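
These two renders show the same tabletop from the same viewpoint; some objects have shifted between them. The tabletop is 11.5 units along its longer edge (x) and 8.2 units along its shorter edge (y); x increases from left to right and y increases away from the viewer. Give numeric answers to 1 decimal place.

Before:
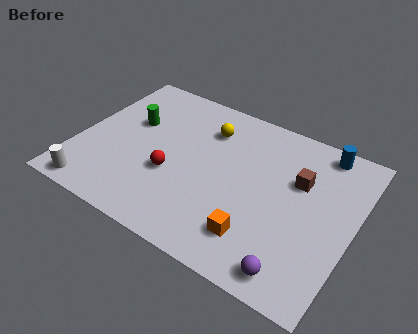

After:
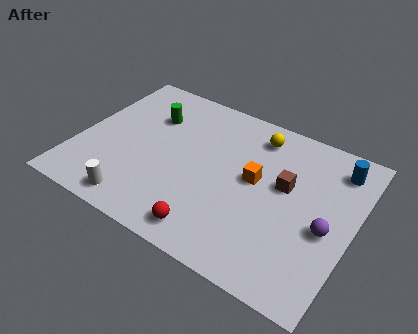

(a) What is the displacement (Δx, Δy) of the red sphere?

(2.0, -2.0)

The red sphere was at about (4.1, 3.1) and moved to about (6.1, 1.1).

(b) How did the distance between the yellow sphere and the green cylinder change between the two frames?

+1.2

The distance was about 3.3 in the first image and 4.5 in the second, so they moved 1.2 units further apart.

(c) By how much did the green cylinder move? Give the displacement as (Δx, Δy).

(0.7, 0.7)

The green cylinder was at about (2.0, 5.1) and moved to about (2.7, 5.8).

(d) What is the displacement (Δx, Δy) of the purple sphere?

(0.9, 2.5)

The purple sphere was at about (9.6, 1.0) and moved to about (10.5, 3.5).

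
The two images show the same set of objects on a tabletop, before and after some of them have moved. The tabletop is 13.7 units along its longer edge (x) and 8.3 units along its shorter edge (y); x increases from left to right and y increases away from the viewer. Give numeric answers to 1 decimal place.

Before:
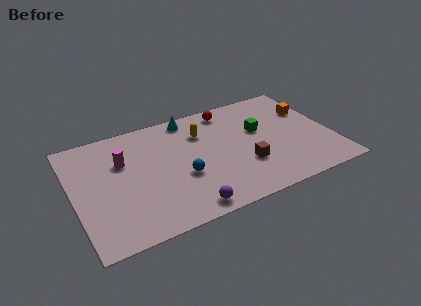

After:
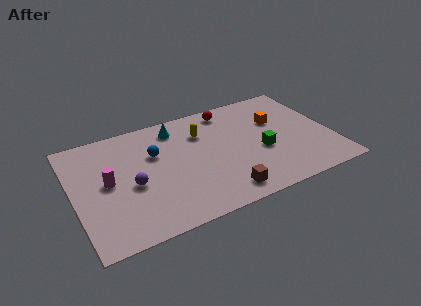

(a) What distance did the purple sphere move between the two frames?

3.7

The purple sphere moved from about (5.5, 0.9) to (3.0, 3.6), a distance of √(2.5² + 2.7²) ≈ 3.7.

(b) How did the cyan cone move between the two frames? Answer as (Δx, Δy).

(-0.8, -0.5)

The cyan cone started near (6.5, 7.4) and ended near (5.7, 6.9).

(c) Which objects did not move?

the red sphere and the yellow capsule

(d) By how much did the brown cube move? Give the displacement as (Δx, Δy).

(-1.4, -1.5)

From the two frames, the brown cube sits at roughly (8.9, 2.7) before and (7.5, 1.2) after.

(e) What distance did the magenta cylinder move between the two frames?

1.5

The magenta cylinder moved from about (2.7, 5.5) to (1.8, 4.3), a distance of √(0.9² + 1.2²) ≈ 1.5.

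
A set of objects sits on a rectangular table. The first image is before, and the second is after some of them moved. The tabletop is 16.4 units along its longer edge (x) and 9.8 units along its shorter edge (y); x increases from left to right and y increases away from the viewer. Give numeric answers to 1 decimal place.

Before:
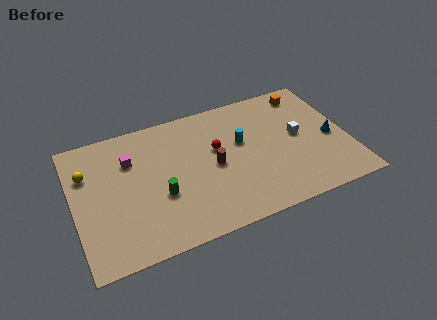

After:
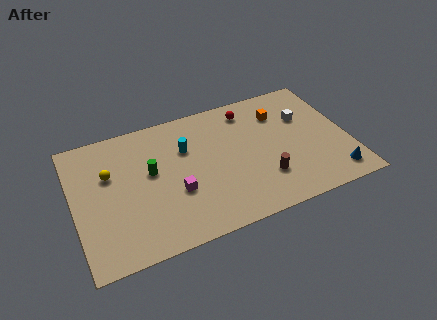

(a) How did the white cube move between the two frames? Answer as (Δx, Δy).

(0.5, 1.3)

The white cube started near (13.5, 5.2) and ended near (14.0, 6.5).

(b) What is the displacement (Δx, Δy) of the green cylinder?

(-0.4, 1.9)

From the two frames, the green cylinder sits at roughly (5.0, 3.7) before and (4.6, 5.6) after.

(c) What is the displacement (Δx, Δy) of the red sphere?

(2.2, 2.3)

The red sphere was at about (8.6, 5.9) and moved to about (10.8, 8.2).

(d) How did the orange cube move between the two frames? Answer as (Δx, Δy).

(-1.8, -1.1)

The orange cube was at about (14.4, 8.4) and moved to about (12.6, 7.3).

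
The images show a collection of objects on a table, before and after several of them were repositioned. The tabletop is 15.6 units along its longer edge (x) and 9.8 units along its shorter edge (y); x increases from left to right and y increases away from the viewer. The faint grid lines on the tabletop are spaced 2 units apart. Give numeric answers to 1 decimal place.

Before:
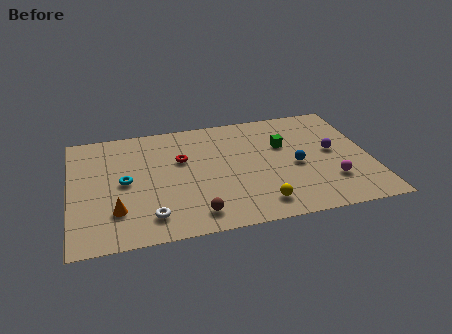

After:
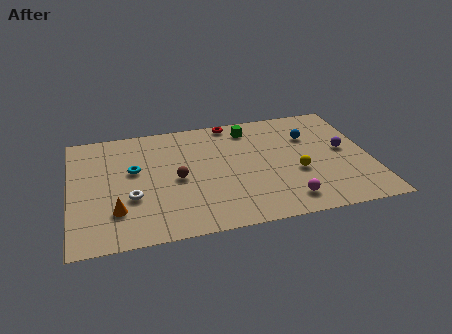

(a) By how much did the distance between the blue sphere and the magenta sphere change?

+3.0

The distance was about 2.4 in the first image and 5.4 in the second, so they moved 3.0 units further apart.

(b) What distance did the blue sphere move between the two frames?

2.6

The blue sphere moved from about (11.7, 4.4) to (12.6, 6.8), a distance of √(0.9² + 2.4²) ≈ 2.6.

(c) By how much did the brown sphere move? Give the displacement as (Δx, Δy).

(-0.8, 3.1)

From the two frames, the brown sphere sits at roughly (6.3, 1.5) before and (5.5, 4.6) after.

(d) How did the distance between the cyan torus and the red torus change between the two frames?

+2.9

The distance was about 3.3 in the first image and 6.2 in the second, so they moved 2.9 units further apart.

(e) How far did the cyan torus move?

1.0

The cyan torus was near (2.8, 4.9) before and (3.3, 5.8) after, so it travelled √(0.5² + 0.9²) ≈ 1.0 units.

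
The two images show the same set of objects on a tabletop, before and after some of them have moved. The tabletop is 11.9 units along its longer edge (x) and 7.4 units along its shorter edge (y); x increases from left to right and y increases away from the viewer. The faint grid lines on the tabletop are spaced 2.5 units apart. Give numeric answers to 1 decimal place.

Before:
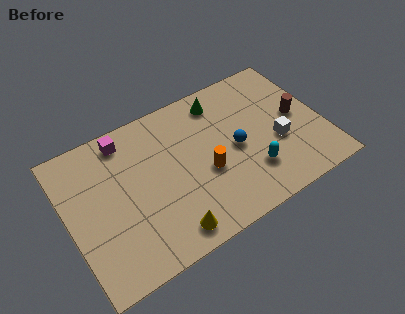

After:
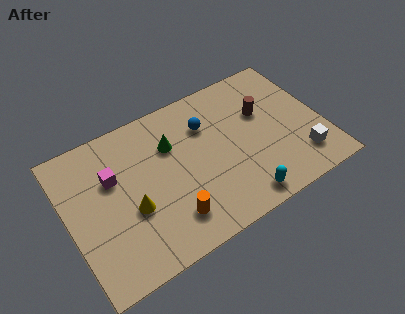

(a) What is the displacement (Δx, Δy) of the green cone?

(-2.5, -1.1)

From the two frames, the green cone sits at roughly (7.5, 6.2) before and (5.0, 5.1) after.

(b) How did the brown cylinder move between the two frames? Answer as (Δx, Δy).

(-1.5, 0.9)

The brown cylinder was at about (10.8, 3.8) and moved to about (9.3, 4.7).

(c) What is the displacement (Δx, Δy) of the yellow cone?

(-1.4, 1.9)

The yellow cone started near (4.2, 1.0) and ended near (2.8, 2.9).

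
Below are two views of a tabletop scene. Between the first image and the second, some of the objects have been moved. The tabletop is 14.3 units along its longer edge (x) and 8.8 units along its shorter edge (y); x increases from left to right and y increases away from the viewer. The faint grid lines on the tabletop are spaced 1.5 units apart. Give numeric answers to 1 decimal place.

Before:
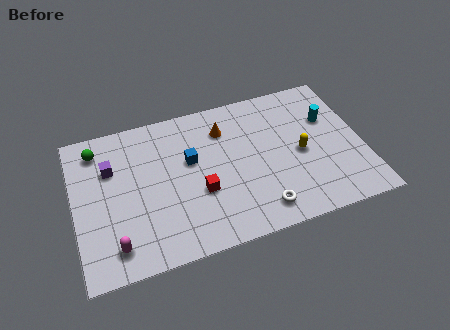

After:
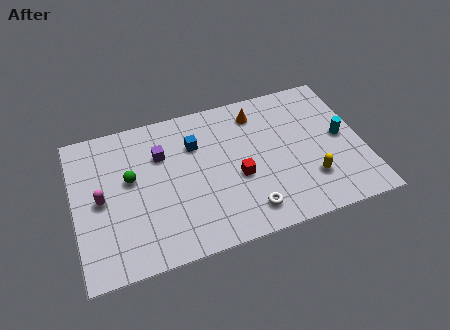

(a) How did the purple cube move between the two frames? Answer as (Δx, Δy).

(2.5, 0.1)

From the two frames, the purple cube sits at roughly (1.9, 6.0) before and (4.4, 6.1) after.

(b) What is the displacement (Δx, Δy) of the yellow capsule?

(0.3, -1.7)

The yellow capsule was at about (11.2, 4.1) and moved to about (11.5, 2.4).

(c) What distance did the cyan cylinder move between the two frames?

1.4

The cyan cylinder was near (12.8, 5.8) before and (13.3, 4.5) after, so it travelled √(0.5² + 1.3²) ≈ 1.4 units.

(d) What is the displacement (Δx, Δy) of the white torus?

(-0.6, 0.1)

From the two frames, the white torus sits at roughly (8.9, 1.4) before and (8.3, 1.5) after.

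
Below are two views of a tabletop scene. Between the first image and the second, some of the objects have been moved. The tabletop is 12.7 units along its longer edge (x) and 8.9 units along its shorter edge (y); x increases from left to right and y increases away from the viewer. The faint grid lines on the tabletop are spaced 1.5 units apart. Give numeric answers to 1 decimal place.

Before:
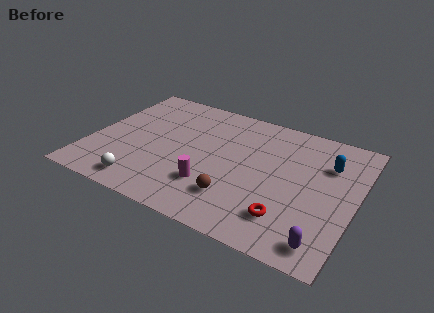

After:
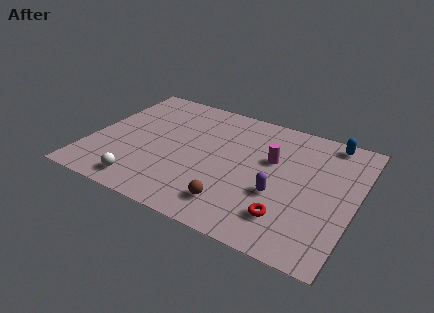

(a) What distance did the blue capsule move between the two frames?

1.7

The blue capsule moved from about (11.2, 6.3) to (11.1, 8.0), a distance of √(0.1² + 1.7²) ≈ 1.7.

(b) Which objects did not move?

the white sphere and the red torus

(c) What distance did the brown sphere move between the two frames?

0.5

The brown sphere moved from about (7.3, 2.2) to (7.3, 1.7), a distance of √(0.0² + 0.5²) ≈ 0.5.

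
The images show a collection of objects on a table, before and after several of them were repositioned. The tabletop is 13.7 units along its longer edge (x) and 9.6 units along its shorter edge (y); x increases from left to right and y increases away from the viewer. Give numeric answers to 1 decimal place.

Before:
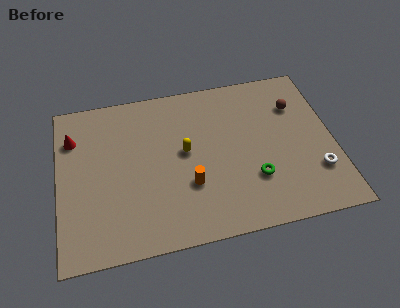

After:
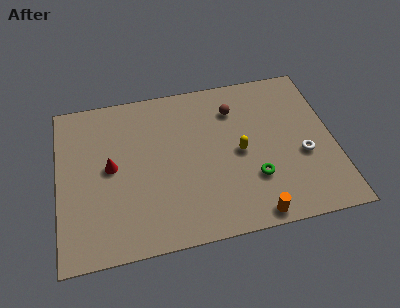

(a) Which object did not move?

the green torus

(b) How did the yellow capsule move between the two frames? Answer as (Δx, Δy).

(2.7, -0.6)

The yellow capsule was at about (6.3, 5.2) and moved to about (9.0, 4.6).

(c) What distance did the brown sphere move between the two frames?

3.1

The brown sphere was near (12.0, 6.9) before and (8.9, 7.3) after, so it travelled √(3.1² + 0.4²) ≈ 3.1 units.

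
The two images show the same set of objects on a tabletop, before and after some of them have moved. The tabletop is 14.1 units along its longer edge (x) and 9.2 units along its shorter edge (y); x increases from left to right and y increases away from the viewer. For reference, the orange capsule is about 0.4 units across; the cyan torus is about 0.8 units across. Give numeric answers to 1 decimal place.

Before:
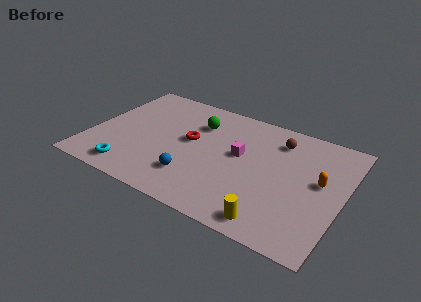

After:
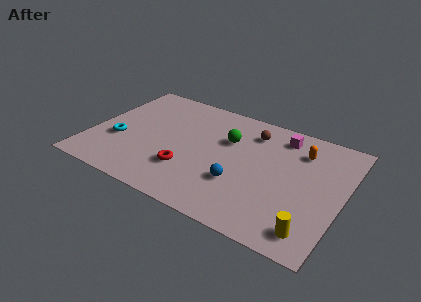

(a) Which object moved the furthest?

the magenta cube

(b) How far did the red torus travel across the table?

2.4

The red torus moved from about (5.5, 5.1) to (5.7, 2.7), a distance of √(0.2² + 2.4²) ≈ 2.4.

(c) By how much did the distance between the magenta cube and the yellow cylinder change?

+2.0

They were about 4.8 units apart before and 6.8 after — 2.0 units further apart.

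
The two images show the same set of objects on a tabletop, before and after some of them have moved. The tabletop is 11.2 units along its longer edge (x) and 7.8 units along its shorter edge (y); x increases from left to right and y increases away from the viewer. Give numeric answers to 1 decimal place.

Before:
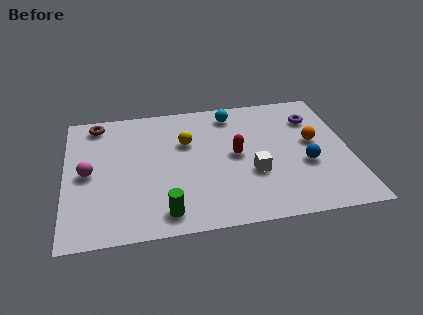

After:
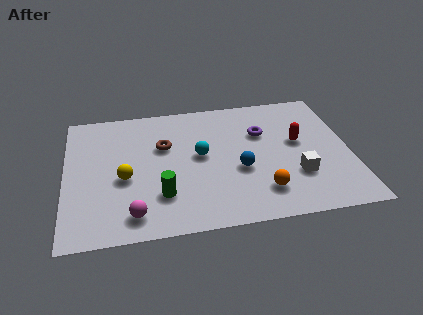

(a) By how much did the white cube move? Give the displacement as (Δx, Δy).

(1.7, -0.4)

The white cube was at about (7.3, 2.8) and moved to about (9.0, 2.4).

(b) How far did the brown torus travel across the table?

3.2

The brown torus was near (1.3, 6.8) before and (3.9, 5.0) after, so it travelled √(2.6² + 1.8²) ≈ 3.2 units.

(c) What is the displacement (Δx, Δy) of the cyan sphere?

(-1.4, -2.4)

From the two frames, the cyan sphere sits at roughly (6.7, 6.6) before and (5.3, 4.2) after.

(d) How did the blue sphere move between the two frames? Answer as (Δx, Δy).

(-2.6, 0.1)

The blue sphere was at about (9.4, 3.0) and moved to about (6.8, 3.1).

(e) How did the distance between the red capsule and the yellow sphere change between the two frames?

+4.8

Before: roughly 2.2 units apart; after: 7.0. That's 4.8 units further apart.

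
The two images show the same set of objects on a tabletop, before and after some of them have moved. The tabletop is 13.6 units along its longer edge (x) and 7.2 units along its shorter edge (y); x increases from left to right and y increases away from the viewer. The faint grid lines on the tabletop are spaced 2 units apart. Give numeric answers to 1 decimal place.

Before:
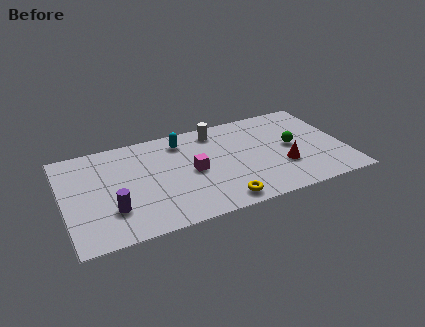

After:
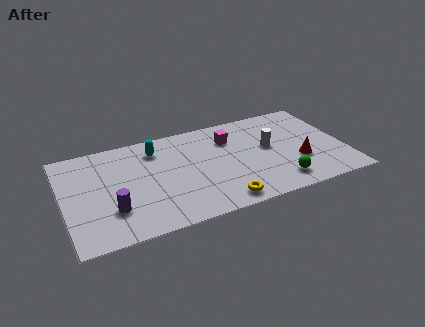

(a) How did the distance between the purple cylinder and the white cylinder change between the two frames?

+1.3

The distance was about 6.7 in the first image and 8.0 in the second, so they moved 1.3 units further apart.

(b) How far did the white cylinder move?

3.2

The white cylinder was near (7.6, 6.1) before and (10.0, 4.0) after, so it travelled √(2.4² + 2.1²) ≈ 3.2 units.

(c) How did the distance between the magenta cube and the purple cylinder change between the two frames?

+2.6

The distance was about 4.2 in the first image and 6.8 in the second, so they moved 2.6 units further apart.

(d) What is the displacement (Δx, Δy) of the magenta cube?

(2.0, 1.8)

From the two frames, the magenta cube sits at roughly (6.2, 3.5) before and (8.2, 5.3) after.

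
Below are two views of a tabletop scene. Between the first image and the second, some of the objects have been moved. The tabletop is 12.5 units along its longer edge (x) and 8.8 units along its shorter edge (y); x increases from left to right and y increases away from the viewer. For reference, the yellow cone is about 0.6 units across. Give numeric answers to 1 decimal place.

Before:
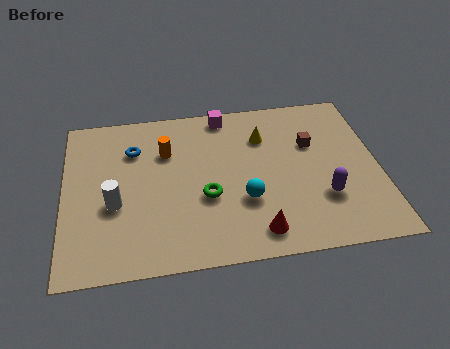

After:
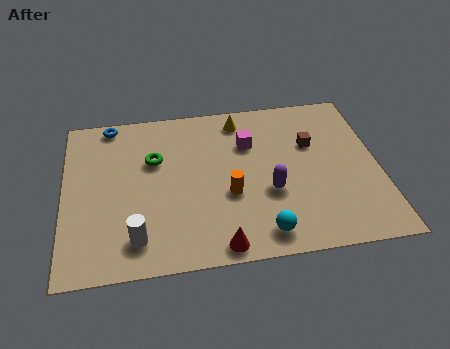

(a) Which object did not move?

the brown cube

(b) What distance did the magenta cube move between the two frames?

2.0

The magenta cube was near (6.5, 7.9) before and (7.4, 6.1) after, so it travelled √(0.9² + 1.8²) ≈ 2.0 units.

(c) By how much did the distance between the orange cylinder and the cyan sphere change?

-1.8

They were about 4.3 units apart before and 2.5 after — 1.8 units closer together.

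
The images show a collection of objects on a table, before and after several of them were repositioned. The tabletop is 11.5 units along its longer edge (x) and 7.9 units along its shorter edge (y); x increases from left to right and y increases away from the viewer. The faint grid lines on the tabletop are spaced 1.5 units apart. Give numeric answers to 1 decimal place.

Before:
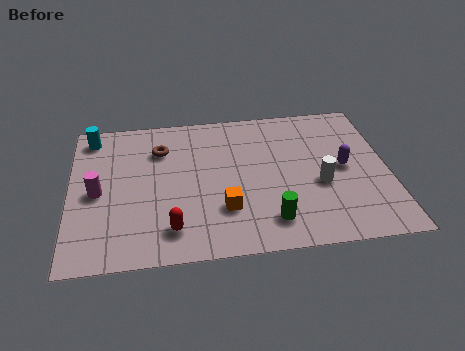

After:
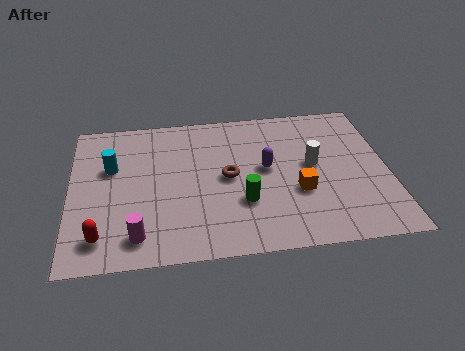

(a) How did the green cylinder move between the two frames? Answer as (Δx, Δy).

(-0.9, 1.1)

The green cylinder was at about (7.1, 1.5) and moved to about (6.2, 2.6).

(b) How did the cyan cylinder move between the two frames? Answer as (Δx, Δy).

(0.7, -1.8)

The cyan cylinder started near (0.8, 6.8) and ended near (1.5, 5.0).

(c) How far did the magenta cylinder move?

2.8

The magenta cylinder moved from about (1.0, 3.7) to (2.4, 1.3), a distance of √(1.4² + 2.4²) ≈ 2.8.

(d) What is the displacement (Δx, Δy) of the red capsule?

(-2.5, -0.1)

The red capsule started near (3.6, 1.5) and ended near (1.1, 1.4).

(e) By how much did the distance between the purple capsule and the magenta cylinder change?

-3.3

Before: roughly 8.9 units apart; after: 5.6. That's 3.3 units closer together.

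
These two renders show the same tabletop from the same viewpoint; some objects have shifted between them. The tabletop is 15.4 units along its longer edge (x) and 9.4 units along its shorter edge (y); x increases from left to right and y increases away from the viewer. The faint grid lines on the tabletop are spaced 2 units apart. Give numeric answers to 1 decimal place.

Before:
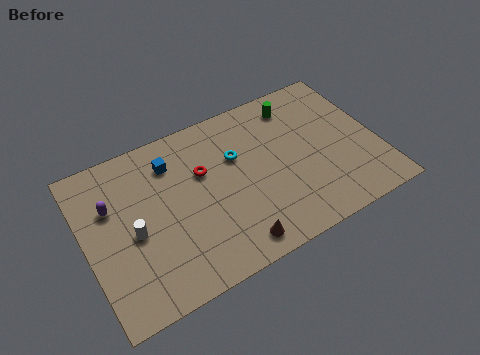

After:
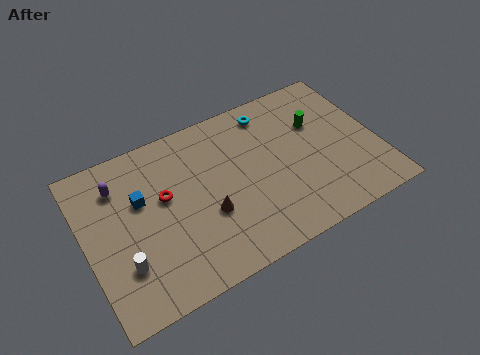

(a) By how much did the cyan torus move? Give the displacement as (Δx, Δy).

(2.1, 1.9)

From the two frames, the cyan torus sits at roughly (8.1, 6.1) before and (10.2, 8.0) after.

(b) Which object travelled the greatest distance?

the cyan torus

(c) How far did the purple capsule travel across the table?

1.1

The purple capsule was near (1.5, 6.2) before and (2.0, 7.2) after, so it travelled √(0.5² + 1.0²) ≈ 1.1 units.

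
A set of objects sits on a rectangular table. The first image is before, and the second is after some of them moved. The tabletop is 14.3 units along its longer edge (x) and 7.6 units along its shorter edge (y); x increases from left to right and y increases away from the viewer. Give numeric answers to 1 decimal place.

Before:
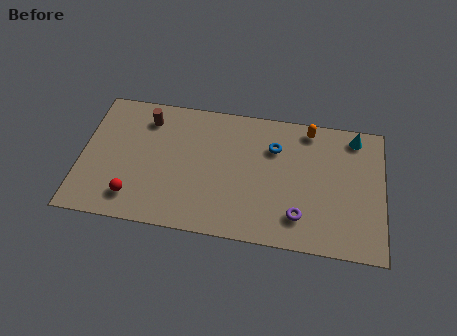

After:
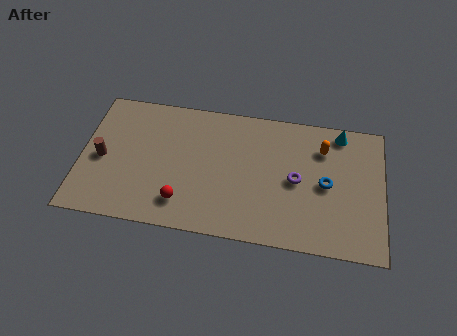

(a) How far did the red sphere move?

2.3

From (2.6, 1.5) to (4.9, 1.6), the red sphere covered √(2.3² + 0.1²) ≈ 2.3 units.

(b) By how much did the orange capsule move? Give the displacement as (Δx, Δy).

(0.7, -1.0)

From the two frames, the orange capsule sits at roughly (10.7, 6.7) before and (11.4, 5.7) after.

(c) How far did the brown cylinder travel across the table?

3.3

The brown cylinder moved from about (3.0, 6.1) to (1.0, 3.5), a distance of √(2.0² + 2.6²) ≈ 3.3.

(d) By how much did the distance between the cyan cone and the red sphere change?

-2.6

They were about 11.5 units apart before and 8.9 after — 2.6 units closer together.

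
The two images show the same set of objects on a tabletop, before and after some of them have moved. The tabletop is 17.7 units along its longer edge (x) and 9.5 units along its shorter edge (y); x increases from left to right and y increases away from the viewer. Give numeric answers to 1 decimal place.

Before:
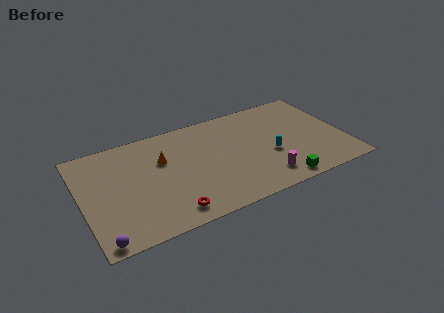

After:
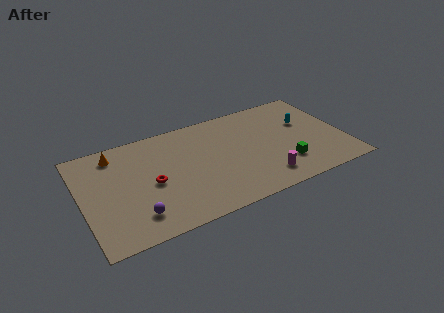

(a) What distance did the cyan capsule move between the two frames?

3.5

From (12.6, 3.8) to (15.3, 6.0), the cyan capsule covered √(2.7² + 2.2²) ≈ 3.5 units.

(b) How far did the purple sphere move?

2.7

The purple sphere moved from about (0.9, 0.8) to (3.3, 2.0), a distance of √(2.4² + 1.2²) ≈ 2.7.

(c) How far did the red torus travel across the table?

3.1

From (5.5, 1.4) to (4.6, 4.4), the red torus covered √(0.9² + 3.0²) ≈ 3.1 units.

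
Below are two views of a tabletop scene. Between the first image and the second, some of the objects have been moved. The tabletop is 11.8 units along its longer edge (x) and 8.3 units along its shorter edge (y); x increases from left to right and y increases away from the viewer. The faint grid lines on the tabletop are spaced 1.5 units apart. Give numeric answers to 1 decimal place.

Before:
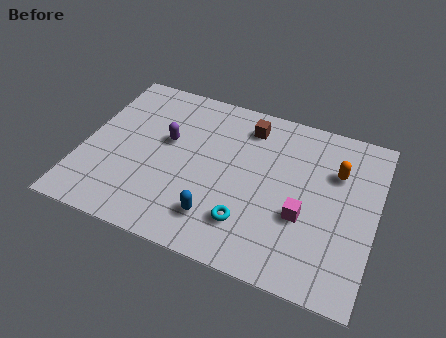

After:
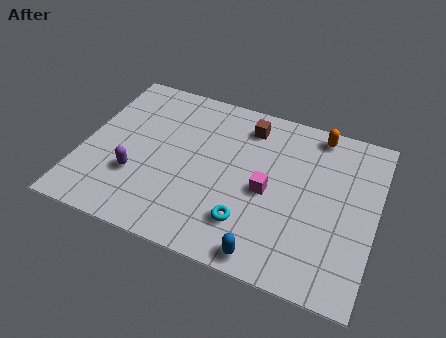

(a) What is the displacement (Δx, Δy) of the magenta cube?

(-1.5, 0.7)

From the two frames, the magenta cube sits at roughly (9.0, 3.1) before and (7.5, 3.8) after.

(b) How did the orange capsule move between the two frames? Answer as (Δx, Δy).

(-0.9, 1.7)

From the two frames, the orange capsule sits at roughly (10.1, 5.7) before and (9.2, 7.4) after.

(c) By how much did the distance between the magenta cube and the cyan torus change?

-0.5

They were about 2.4 units apart before and 1.9 after — 0.5 units closer together.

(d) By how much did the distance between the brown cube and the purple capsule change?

+2.2

They were about 3.6 units apart before and 5.8 after — 2.2 units further apart.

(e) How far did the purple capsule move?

2.4

The purple capsule moved from about (3.3, 4.9) to (2.3, 2.7), a distance of √(1.0² + 2.2²) ≈ 2.4.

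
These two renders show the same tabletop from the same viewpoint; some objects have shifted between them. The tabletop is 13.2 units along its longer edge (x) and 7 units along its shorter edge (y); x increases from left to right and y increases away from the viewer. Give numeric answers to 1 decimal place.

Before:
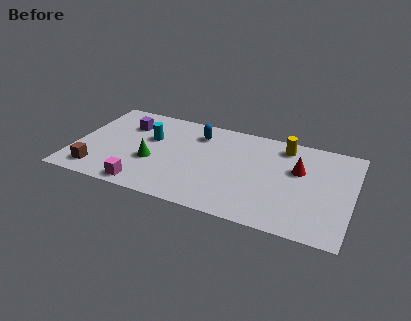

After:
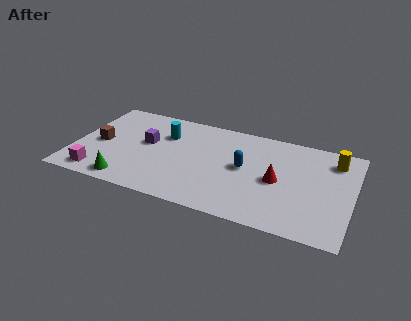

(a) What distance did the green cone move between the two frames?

2.1

The green cone moved from about (3.8, 2.7) to (2.8, 0.9), a distance of √(1.0² + 1.8²) ≈ 2.1.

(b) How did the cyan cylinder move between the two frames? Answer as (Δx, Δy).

(0.7, 0.5)

From the two frames, the cyan cylinder sits at roughly (3.5, 4.4) before and (4.2, 4.9) after.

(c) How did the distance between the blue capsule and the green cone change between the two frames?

+2.6

The distance was about 3.4 in the first image and 6.0 in the second, so they moved 2.6 units further apart.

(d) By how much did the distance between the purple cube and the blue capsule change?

+1.3

They were about 3.4 units apart before and 4.7 after — 1.3 units further apart.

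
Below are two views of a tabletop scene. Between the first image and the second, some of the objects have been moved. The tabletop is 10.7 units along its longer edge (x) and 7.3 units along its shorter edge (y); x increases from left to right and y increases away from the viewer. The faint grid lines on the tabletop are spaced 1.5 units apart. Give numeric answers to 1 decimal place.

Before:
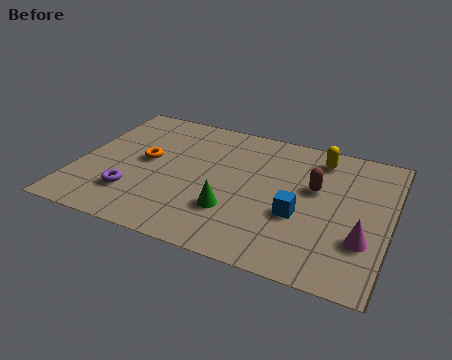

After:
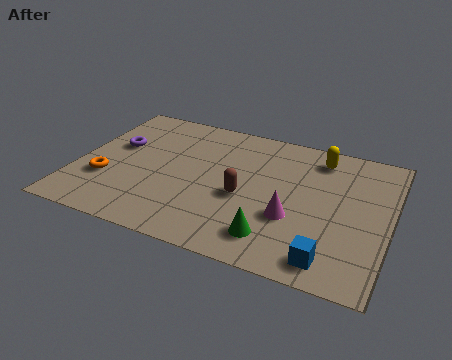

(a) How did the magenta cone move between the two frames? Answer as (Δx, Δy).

(-2.4, 0.3)

The magenta cone started near (9.9, 2.3) and ended near (7.5, 2.6).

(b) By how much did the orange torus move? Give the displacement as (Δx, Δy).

(-1.2, -1.5)

The orange torus was at about (2.3, 3.9) and moved to about (1.1, 2.4).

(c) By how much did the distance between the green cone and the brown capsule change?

-1.3

Before: roughly 3.4 units apart; after: 2.1. That's 1.3 units closer together.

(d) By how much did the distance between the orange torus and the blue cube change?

+2.4

Before: roughly 5.5 units apart; after: 7.9. That's 2.4 units further apart.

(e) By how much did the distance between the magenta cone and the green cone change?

-3.1

They were about 4.4 units apart before and 1.3 after — 3.1 units closer together.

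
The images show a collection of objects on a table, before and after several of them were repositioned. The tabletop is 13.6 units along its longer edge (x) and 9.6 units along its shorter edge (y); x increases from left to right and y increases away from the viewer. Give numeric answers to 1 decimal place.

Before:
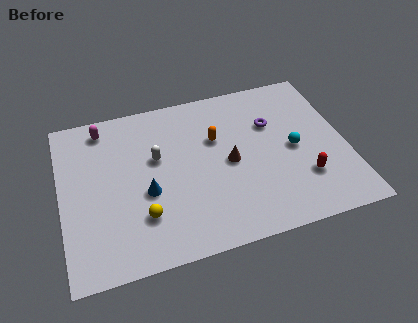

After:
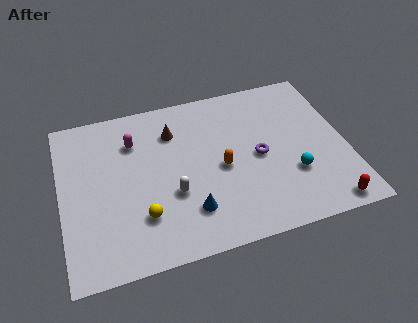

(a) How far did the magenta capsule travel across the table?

1.8

From (2.2, 8.3) to (3.6, 7.1), the magenta capsule covered √(1.4² + 1.2²) ≈ 1.8 units.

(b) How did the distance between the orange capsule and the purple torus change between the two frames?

-0.9

Before: roughly 2.7 units apart; after: 1.8. That's 0.9 units closer together.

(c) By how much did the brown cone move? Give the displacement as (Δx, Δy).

(-2.5, 2.6)

From the two frames, the brown cone sits at roughly (8.0, 4.6) before and (5.5, 7.2) after.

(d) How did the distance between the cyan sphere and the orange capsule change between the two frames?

-0.4

They were about 3.9 units apart before and 3.5 after — 0.4 units closer together.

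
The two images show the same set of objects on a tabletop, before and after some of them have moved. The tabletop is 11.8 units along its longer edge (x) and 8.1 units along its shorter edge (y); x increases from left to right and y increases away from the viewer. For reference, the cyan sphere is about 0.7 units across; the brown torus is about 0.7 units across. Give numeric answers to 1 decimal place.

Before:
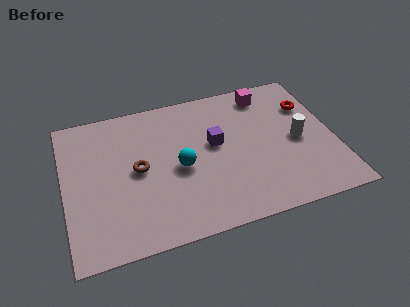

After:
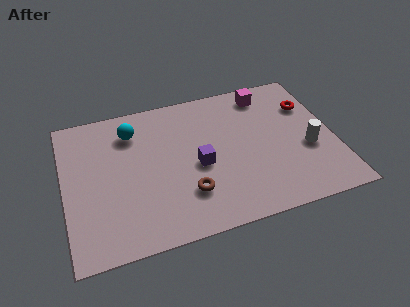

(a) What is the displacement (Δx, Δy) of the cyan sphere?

(-1.9, 2.6)

The cyan sphere was at about (5.0, 3.7) and moved to about (3.1, 6.3).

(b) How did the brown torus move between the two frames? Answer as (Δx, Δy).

(2.0, -1.9)

The brown torus was at about (3.2, 4.1) and moved to about (5.2, 2.2).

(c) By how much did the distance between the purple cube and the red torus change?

+1.1

Before: roughly 4.4 units apart; after: 5.5. That's 1.1 units further apart.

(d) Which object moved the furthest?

the cyan sphere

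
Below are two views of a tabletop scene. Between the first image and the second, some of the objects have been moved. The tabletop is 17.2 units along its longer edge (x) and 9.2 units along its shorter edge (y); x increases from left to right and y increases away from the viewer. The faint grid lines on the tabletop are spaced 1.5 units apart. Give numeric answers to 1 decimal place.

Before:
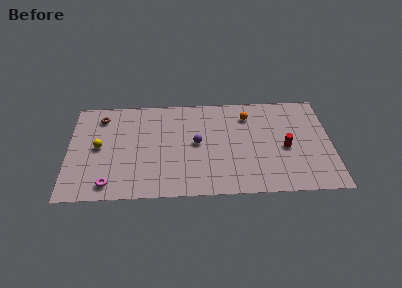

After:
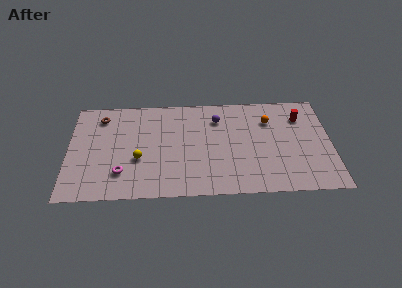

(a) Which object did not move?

the brown torus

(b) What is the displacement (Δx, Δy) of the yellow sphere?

(2.6, -1.2)

From the two frames, the yellow sphere sits at roughly (2.0, 4.7) before and (4.6, 3.5) after.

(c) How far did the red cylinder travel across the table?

3.0

The red cylinder was near (14.2, 4.1) before and (15.3, 6.9) after, so it travelled √(1.1² + 2.8²) ≈ 3.0 units.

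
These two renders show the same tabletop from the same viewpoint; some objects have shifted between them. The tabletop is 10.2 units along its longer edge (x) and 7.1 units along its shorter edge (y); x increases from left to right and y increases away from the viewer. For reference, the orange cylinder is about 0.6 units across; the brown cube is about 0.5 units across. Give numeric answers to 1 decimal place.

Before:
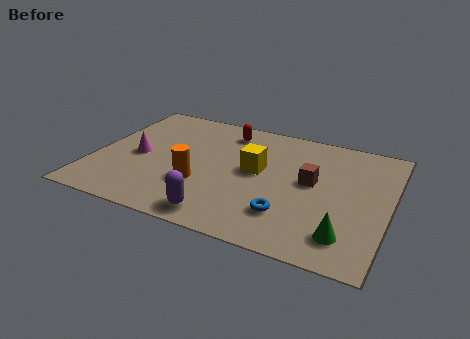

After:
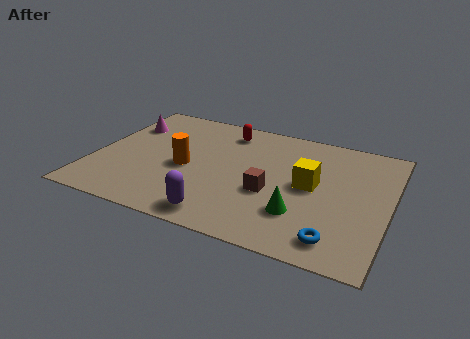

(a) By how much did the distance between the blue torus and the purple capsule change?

+1.5

Before: roughly 2.4 units apart; after: 3.9. That's 1.5 units further apart.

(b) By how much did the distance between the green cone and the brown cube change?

-1.5

Before: roughly 2.9 units apart; after: 1.4. That's 1.5 units closer together.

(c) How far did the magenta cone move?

1.9

The magenta cone was near (1.5, 3.3) before and (0.8, 5.1) after, so it travelled √(0.7² + 1.8²) ≈ 1.9 units.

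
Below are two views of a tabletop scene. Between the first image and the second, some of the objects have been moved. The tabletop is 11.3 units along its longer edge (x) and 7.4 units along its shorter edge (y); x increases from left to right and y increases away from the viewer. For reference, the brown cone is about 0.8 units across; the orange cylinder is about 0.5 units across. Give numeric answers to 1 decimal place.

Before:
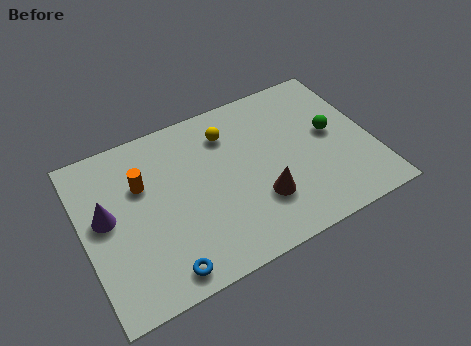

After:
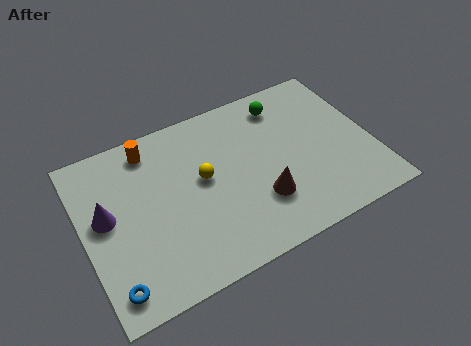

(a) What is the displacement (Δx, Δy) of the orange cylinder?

(0.5, 1.4)

From the two frames, the orange cylinder sits at roughly (2.4, 4.9) before and (2.9, 6.3) after.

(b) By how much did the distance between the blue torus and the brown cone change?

+1.8

They were about 4.2 units apart before and 6.0 after — 1.8 units further apart.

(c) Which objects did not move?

the purple cone and the brown cone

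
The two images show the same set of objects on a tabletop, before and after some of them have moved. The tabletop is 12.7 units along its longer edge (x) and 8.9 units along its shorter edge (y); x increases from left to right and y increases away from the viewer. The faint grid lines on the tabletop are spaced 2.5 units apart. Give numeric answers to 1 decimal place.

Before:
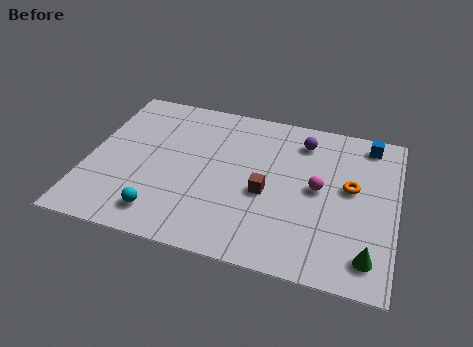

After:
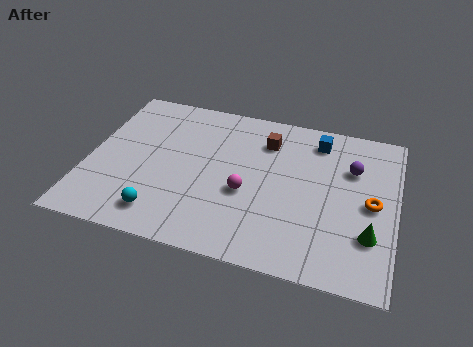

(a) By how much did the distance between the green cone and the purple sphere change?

-2.8

Before: roughly 6.4 units apart; after: 3.6. That's 2.8 units closer together.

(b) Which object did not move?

the cyan sphere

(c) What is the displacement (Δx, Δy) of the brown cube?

(-0.2, 3.0)

The brown cube started near (7.4, 3.8) and ended near (7.2, 6.8).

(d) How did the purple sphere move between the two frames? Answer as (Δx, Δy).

(2.1, -1.1)

The purple sphere started near (8.7, 7.2) and ended near (10.8, 6.1).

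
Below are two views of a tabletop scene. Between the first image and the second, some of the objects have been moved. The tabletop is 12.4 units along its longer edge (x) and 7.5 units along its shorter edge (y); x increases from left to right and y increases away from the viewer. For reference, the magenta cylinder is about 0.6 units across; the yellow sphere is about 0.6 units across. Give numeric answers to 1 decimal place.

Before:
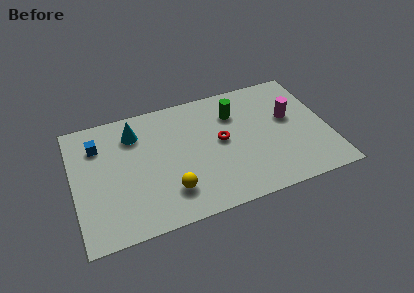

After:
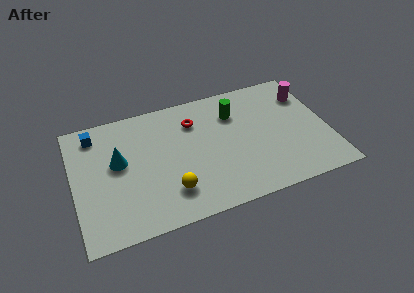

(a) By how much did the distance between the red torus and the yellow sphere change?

+0.6

Before: roughly 3.5 units apart; after: 4.1. That's 0.6 units further apart.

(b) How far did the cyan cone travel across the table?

1.7

From (3.1, 5.8) to (2.2, 4.3), the cyan cone covered √(0.9² + 1.5²) ≈ 1.7 units.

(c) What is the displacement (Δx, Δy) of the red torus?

(-1.2, 1.6)

The red torus was at about (7.2, 4.0) and moved to about (6.0, 5.6).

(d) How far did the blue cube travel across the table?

0.7

From (1.3, 5.6) to (1.2, 6.3), the blue cube covered √(0.1² + 0.7²) ≈ 0.7 units.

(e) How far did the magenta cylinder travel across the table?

1.6

The magenta cylinder was near (10.6, 4.4) before and (11.6, 5.6) after, so it travelled √(1.0² + 1.2²) ≈ 1.6 units.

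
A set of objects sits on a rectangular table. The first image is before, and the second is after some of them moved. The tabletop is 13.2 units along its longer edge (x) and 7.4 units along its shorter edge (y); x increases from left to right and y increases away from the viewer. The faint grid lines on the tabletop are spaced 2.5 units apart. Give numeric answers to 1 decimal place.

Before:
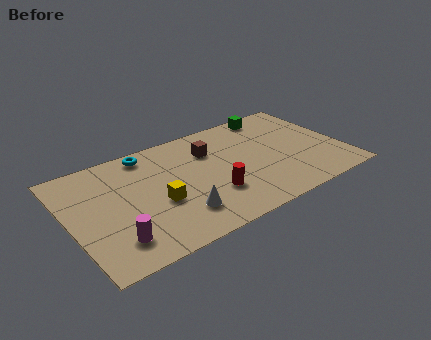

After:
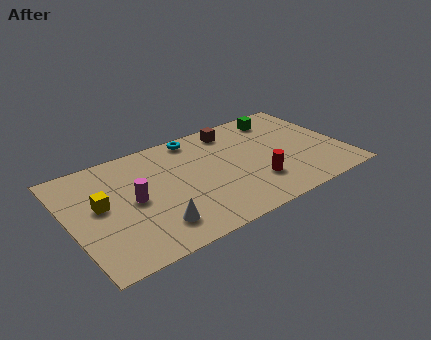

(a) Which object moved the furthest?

the yellow cube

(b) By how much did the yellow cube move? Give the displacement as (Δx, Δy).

(-2.6, 1.1)

The yellow cube started near (4.1, 3.0) and ended near (1.5, 4.1).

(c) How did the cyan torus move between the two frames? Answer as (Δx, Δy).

(2.4, 0.1)

The cyan torus was at about (4.1, 6.5) and moved to about (6.5, 6.6).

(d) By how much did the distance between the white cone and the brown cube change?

+2.5

The distance was about 4.1 in the first image and 6.6 in the second, so they moved 2.5 units further apart.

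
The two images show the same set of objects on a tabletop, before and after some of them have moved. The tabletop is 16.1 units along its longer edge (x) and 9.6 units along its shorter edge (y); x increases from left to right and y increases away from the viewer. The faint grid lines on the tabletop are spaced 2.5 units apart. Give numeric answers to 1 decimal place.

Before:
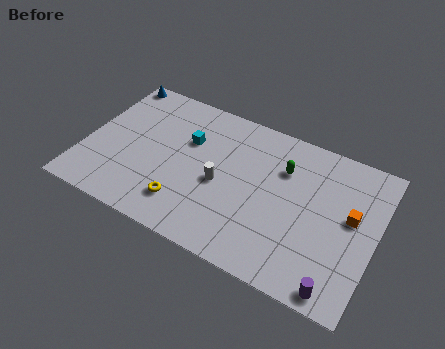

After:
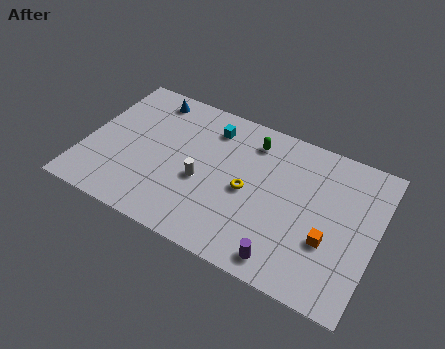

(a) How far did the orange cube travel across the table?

2.2

The orange cube moved from about (14.7, 5.4) to (13.7, 3.4), a distance of √(1.0² + 2.0²) ≈ 2.2.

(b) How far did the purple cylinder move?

2.9

The purple cylinder moved from about (14.5, 0.9) to (11.6, 1.2), a distance of √(2.9² + 0.3²) ≈ 2.9.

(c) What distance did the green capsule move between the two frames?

2.1

The green capsule moved from about (10.8, 6.8) to (8.9, 7.8), a distance of √(1.9² + 1.0²) ≈ 2.1.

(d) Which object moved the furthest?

the yellow torus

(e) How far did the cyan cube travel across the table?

1.8

From (5.5, 6.3) to (6.6, 7.7), the cyan cube covered √(1.1² + 1.4²) ≈ 1.8 units.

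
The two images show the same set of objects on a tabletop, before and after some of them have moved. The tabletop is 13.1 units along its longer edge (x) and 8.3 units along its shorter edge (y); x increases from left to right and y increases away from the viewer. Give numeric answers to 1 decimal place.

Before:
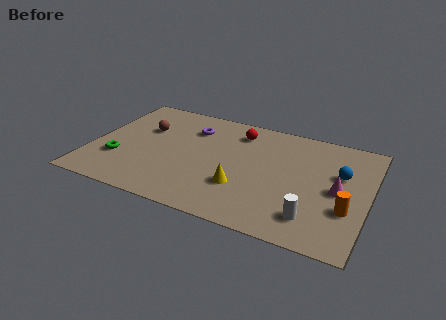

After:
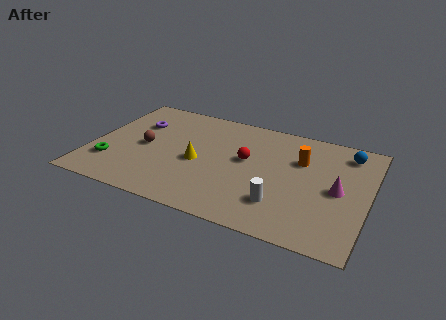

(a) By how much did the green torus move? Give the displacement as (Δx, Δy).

(-0.3, -0.4)

From the two frames, the green torus sits at roughly (1.4, 2.6) before and (1.1, 2.2) after.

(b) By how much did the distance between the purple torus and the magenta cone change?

+2.4

They were about 7.5 units apart before and 9.9 after — 2.4 units further apart.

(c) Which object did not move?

the magenta cone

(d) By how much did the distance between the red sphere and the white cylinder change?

-3.2

They were about 6.4 units apart before and 3.2 after — 3.2 units closer together.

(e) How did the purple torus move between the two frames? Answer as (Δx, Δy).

(-2.6, -0.5)

The purple torus was at about (4.5, 6.2) and moved to about (1.9, 5.7).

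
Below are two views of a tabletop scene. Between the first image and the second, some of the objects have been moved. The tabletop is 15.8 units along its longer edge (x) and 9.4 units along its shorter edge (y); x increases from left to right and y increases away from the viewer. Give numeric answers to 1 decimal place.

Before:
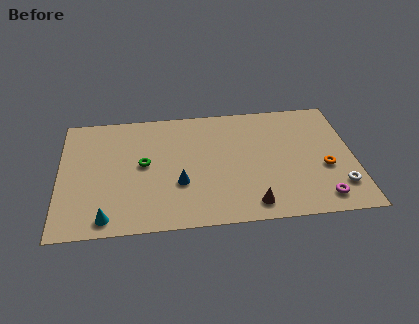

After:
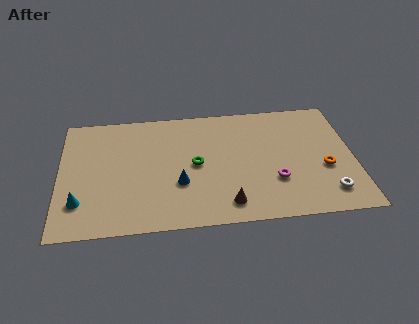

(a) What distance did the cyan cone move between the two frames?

1.9

From (2.5, 1.1) to (1.1, 2.4), the cyan cone covered √(1.4² + 1.3²) ≈ 1.9 units.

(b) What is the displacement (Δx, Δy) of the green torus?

(2.8, -0.3)

The green torus was at about (4.5, 5.0) and moved to about (7.3, 4.7).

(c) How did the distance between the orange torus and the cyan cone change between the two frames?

+1.2

They were about 12.0 units apart before and 13.2 after — 1.2 units further apart.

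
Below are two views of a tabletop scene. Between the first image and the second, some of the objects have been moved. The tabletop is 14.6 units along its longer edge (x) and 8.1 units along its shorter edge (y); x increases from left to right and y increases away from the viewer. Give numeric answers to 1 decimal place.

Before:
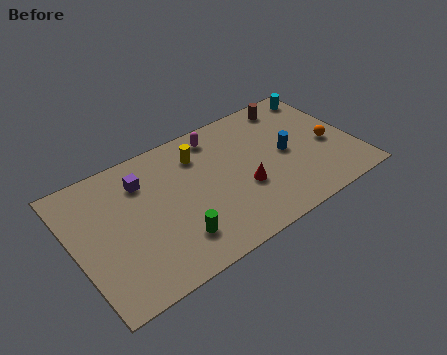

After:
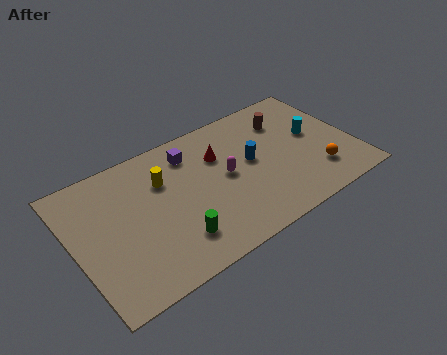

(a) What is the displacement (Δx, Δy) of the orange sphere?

(-0.9, -1.5)

The orange sphere started near (13.3, 3.5) and ended near (12.4, 2.0).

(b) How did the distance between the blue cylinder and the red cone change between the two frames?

-0.8

They were about 2.7 units apart before and 1.9 after — 0.8 units closer together.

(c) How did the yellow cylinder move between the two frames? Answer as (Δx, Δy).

(-2.0, -0.6)

The yellow cylinder started near (6.8, 6.2) and ended near (4.8, 5.6).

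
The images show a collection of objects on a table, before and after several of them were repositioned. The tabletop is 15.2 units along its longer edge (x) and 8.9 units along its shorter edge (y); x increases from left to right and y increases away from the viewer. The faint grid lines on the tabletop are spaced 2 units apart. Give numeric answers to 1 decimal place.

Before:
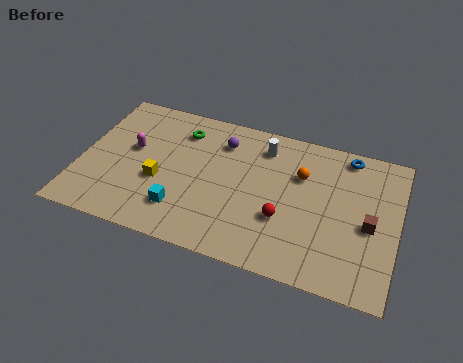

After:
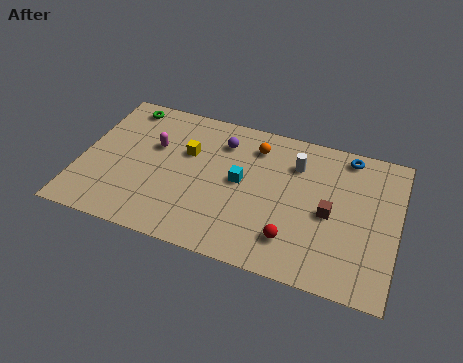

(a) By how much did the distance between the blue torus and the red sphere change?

+0.8

Before: roughly 5.5 units apart; after: 6.3. That's 0.8 units further apart.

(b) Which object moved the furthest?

the cyan cube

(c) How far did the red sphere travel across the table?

1.2

From (9.9, 3.1) to (10.4, 2.0), the red sphere covered √(0.5² + 1.1²) ≈ 1.2 units.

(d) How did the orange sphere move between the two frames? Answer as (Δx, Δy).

(-2.3, 1.1)

From the two frames, the orange sphere sits at roughly (10.5, 6.0) before and (8.2, 7.1) after.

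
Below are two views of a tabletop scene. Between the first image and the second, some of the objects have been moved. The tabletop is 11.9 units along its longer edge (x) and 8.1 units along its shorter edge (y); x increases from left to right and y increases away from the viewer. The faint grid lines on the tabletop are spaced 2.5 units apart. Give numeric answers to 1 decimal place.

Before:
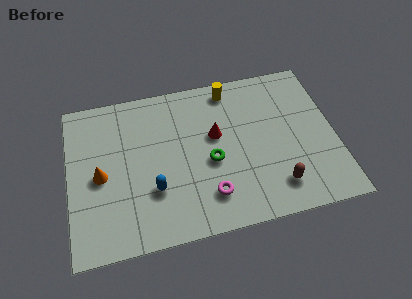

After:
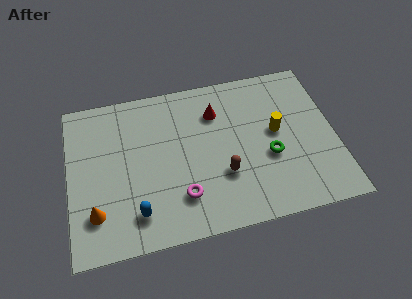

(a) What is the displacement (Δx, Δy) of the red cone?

(0.1, 1.2)

From the two frames, the red cone sits at roughly (6.6, 4.8) before and (6.7, 6.0) after.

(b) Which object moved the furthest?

the yellow cylinder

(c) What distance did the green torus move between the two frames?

2.6

The green torus was near (6.3, 3.5) before and (8.9, 3.2) after, so it travelled √(2.6² + 0.3²) ≈ 2.6 units.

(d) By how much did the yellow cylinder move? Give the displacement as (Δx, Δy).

(1.9, -2.7)

The yellow cylinder started near (7.4, 7.1) and ended near (9.3, 4.4).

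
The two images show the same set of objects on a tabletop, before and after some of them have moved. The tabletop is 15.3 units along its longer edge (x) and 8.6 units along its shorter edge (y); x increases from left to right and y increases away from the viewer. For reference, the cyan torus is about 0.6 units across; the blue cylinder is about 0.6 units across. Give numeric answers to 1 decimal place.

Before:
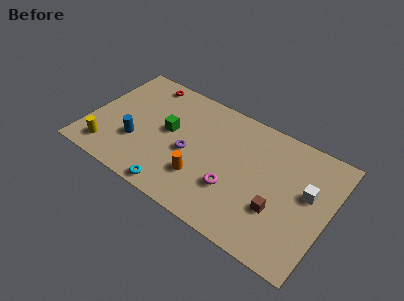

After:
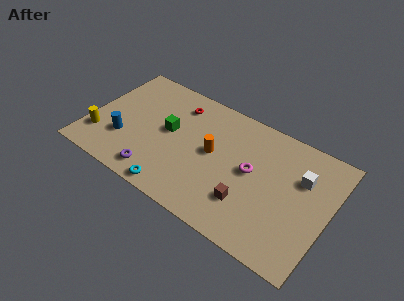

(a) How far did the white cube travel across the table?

0.9

The white cube was near (13.9, 5.0) before and (13.4, 5.8) after, so it travelled √(0.5² + 0.8²) ≈ 0.9 units.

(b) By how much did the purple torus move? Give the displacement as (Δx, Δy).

(-1.7, -2.5)

From the two frames, the purple torus sits at roughly (6.5, 3.8) before and (4.8, 1.3) after.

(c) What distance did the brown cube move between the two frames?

1.9

The brown cube was near (12.3, 2.9) before and (10.5, 2.4) after, so it travelled √(1.8² + 0.5²) ≈ 1.9 units.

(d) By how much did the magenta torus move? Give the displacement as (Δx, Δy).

(0.9, 1.8)

The magenta torus started near (9.5, 2.8) and ended near (10.4, 4.6).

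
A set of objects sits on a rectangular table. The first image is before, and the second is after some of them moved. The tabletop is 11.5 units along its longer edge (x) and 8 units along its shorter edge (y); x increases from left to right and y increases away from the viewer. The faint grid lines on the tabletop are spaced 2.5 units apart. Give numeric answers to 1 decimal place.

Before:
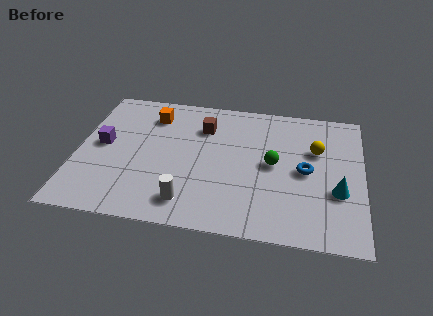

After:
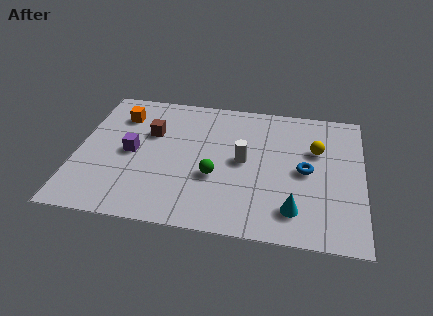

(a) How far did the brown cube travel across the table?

2.2

The brown cube moved from about (5.0, 5.9) to (2.9, 5.2), a distance of √(2.1² + 0.7²) ≈ 2.2.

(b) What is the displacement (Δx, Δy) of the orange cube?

(-1.3, -0.2)

The orange cube was at about (2.9, 6.3) and moved to about (1.6, 6.1).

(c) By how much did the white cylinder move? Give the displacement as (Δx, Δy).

(2.1, 2.7)

The white cylinder was at about (4.6, 1.4) and moved to about (6.7, 4.1).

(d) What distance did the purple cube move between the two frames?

1.2

From (1.0, 4.2) to (2.2, 3.9), the purple cube covered √(1.2² + 0.3²) ≈ 1.2 units.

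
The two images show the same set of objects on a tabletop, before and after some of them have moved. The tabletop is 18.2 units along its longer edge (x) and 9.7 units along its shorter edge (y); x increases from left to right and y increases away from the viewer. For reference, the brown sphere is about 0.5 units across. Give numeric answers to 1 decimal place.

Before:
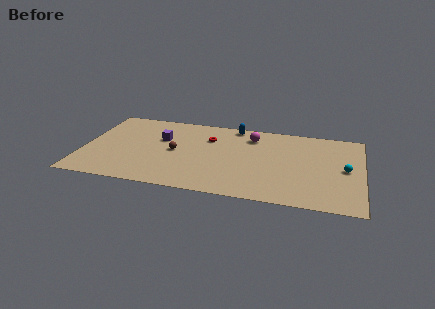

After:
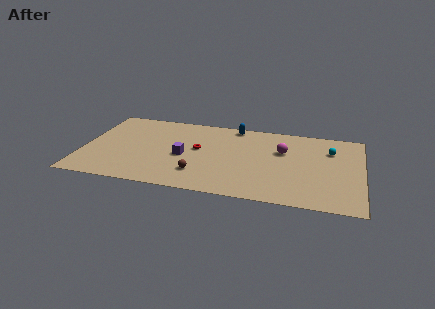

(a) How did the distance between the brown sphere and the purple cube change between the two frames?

+0.5

Before: roughly 1.7 units apart; after: 2.2. That's 0.5 units further apart.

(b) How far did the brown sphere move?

2.9

From (6.0, 4.8) to (7.7, 2.4), the brown sphere covered √(1.7² + 2.4²) ≈ 2.9 units.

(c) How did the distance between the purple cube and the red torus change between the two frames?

-1.8

They were about 3.2 units apart before and 1.4 after — 1.8 units closer together.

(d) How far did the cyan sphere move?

2.4

From (17.1, 4.8) to (16.1, 7.0), the cyan sphere covered √(1.0² + 2.2²) ≈ 2.4 units.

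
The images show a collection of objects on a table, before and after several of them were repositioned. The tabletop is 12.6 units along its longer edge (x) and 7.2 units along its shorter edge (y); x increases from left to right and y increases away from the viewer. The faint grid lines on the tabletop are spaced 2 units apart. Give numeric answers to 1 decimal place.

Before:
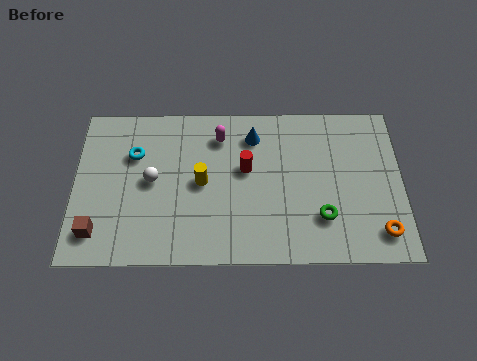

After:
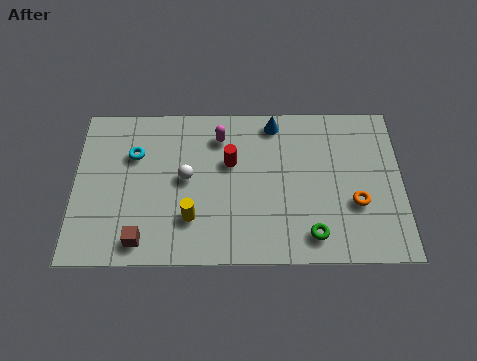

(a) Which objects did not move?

the magenta capsule and the cyan torus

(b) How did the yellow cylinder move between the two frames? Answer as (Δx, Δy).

(-0.4, -1.6)

The yellow cylinder started near (4.9, 3.6) and ended near (4.5, 2.0).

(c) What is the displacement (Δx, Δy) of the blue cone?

(0.8, 0.6)

The blue cone was at about (6.9, 5.7) and moved to about (7.7, 6.3).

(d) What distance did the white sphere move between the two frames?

1.3

The white sphere was near (3.0, 3.7) before and (4.3, 3.8) after, so it travelled √(1.3² + 0.1²) ≈ 1.3 units.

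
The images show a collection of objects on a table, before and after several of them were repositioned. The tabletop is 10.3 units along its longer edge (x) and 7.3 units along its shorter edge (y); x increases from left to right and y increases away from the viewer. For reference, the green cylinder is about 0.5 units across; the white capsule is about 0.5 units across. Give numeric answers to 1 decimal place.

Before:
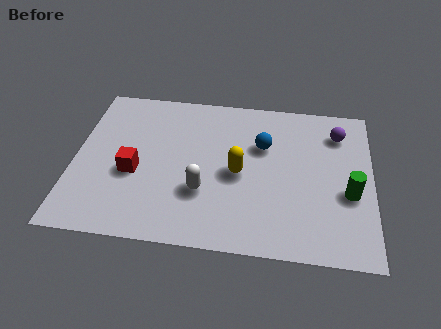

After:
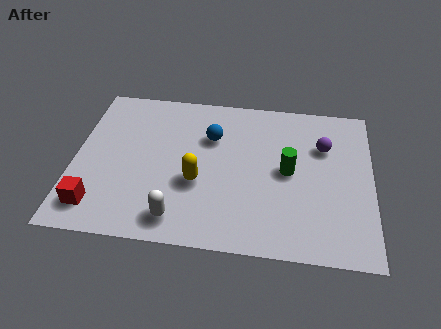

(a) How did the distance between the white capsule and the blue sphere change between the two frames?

+0.9

Before: roughly 3.1 units apart; after: 4.0. That's 0.9 units further apart.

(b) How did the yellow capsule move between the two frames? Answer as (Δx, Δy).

(-1.4, -0.6)

From the two frames, the yellow capsule sits at roughly (5.7, 3.4) before and (4.3, 2.8) after.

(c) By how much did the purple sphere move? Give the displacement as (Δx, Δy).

(-0.5, -0.7)

The purple sphere was at about (9.1, 5.7) and moved to about (8.6, 5.0).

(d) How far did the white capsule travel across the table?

1.5

The white capsule moved from about (4.5, 2.4) to (3.7, 1.1), a distance of √(0.8² + 1.3²) ≈ 1.5.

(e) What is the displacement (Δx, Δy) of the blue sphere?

(-1.8, 0.2)

From the two frames, the blue sphere sits at roughly (6.5, 4.8) before and (4.7, 5.0) after.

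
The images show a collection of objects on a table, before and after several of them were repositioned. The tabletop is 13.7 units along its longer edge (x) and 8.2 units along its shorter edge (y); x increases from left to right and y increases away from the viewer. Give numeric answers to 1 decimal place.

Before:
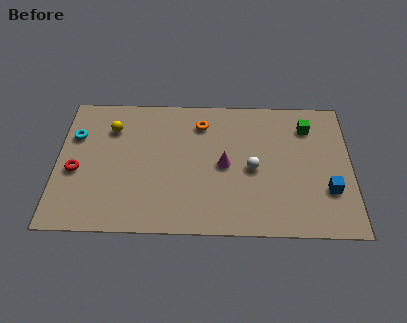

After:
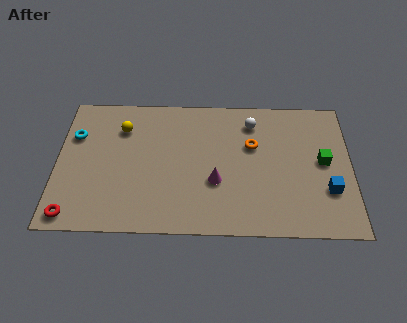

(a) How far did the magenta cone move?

1.1

From (7.8, 4.0) to (7.4, 3.0), the magenta cone covered √(0.4² + 1.0²) ≈ 1.1 units.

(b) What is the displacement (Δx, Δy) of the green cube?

(0.7, -2.1)

From the two frames, the green cube sits at roughly (11.7, 6.4) before and (12.4, 4.3) after.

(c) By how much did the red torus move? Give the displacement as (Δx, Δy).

(-0.1, -2.6)

The red torus was at about (0.9, 3.5) and moved to about (0.8, 0.9).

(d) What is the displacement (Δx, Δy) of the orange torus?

(2.4, -1.3)

The orange torus was at about (6.7, 6.5) and moved to about (9.1, 5.2).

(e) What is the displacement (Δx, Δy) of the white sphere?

(0.0, 2.8)

The white sphere was at about (9.1, 3.8) and moved to about (9.1, 6.6).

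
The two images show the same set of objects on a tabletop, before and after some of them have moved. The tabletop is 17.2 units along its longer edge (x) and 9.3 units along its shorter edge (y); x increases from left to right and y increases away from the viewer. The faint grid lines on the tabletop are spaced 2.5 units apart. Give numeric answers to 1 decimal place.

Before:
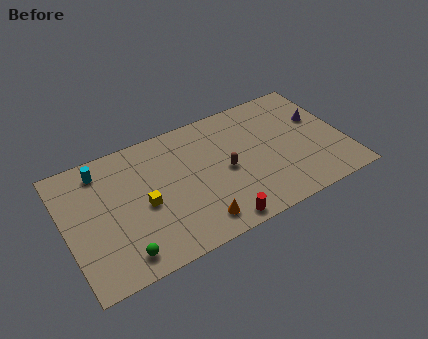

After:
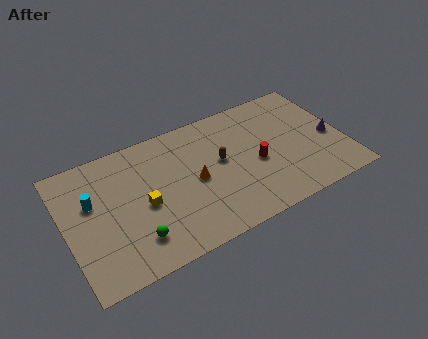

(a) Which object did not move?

the yellow cube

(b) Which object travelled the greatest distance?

the red cylinder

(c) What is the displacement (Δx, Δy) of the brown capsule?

(-0.2, 0.8)

The brown capsule was at about (9.8, 4.4) and moved to about (9.6, 5.2).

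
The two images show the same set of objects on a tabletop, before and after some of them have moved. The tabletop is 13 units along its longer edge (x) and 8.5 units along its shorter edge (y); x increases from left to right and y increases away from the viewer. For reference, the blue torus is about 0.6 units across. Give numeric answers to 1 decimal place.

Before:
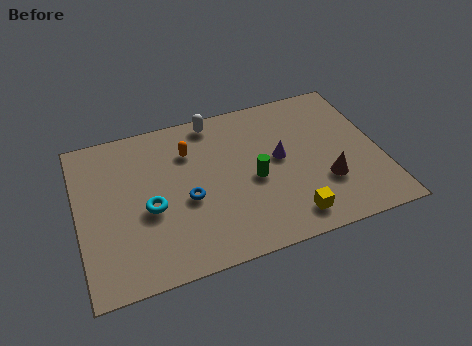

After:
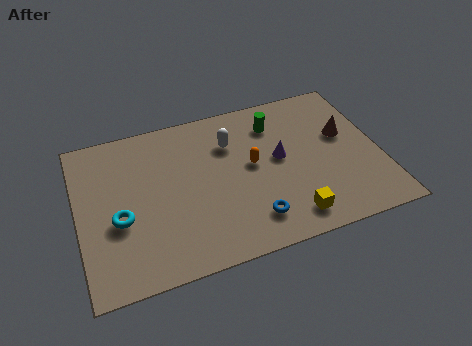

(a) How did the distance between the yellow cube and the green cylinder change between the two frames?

+2.5

The distance was about 2.8 in the first image and 5.3 in the second, so they moved 2.5 units further apart.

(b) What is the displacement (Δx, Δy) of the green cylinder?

(1.2, 2.8)

The green cylinder started near (7.5, 3.8) and ended near (8.7, 6.6).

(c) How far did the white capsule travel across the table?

1.6

The white capsule moved from about (6.1, 7.6) to (6.7, 6.1), a distance of √(0.6² + 1.5²) ≈ 1.6.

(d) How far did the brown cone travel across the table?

2.6

From (10.5, 2.7) to (11.6, 5.1), the brown cone covered √(1.1² + 2.4²) ≈ 2.6 units.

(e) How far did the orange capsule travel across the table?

3.1

From (4.9, 6.2) to (7.5, 4.6), the orange capsule covered √(2.6² + 1.6²) ≈ 3.1 units.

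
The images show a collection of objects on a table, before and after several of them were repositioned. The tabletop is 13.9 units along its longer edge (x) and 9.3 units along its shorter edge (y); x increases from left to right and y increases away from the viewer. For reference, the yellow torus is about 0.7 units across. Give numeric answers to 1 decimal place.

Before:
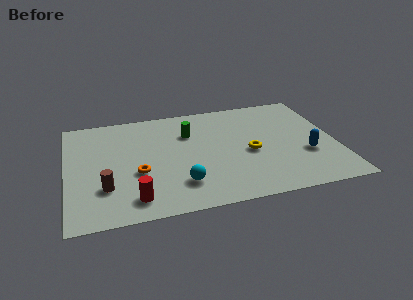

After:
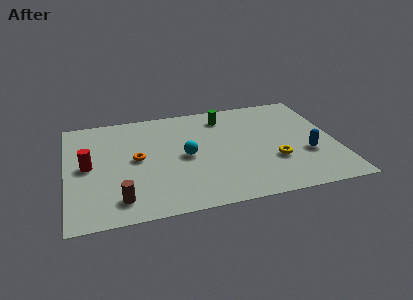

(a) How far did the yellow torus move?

1.6

From (9.4, 4.1) to (10.6, 3.1), the yellow torus covered √(1.2² + 1.0²) ≈ 1.6 units.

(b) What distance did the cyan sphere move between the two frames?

2.3

From (5.7, 2.2) to (6.1, 4.5), the cyan sphere covered √(0.4² + 2.3²) ≈ 2.3 units.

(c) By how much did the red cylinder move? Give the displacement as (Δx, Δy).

(-2.2, 3.2)

The red cylinder started near (3.3, 1.5) and ended near (1.1, 4.7).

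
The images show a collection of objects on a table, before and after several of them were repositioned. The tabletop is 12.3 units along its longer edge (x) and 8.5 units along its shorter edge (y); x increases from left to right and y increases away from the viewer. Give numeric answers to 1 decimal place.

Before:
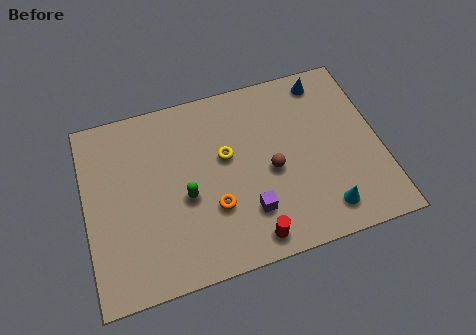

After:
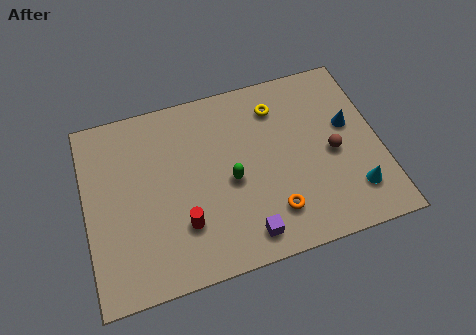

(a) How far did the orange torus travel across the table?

2.6

From (5.2, 2.8) to (7.6, 1.9), the orange torus covered √(2.4² + 0.9²) ≈ 2.6 units.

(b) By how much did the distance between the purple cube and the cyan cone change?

+1.5

The distance was about 3.2 in the first image and 4.7 in the second, so they moved 1.5 units further apart.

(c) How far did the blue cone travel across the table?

2.5

The blue cone moved from about (10.3, 7.4) to (11.1, 5.0), a distance of √(0.8² + 2.4²) ≈ 2.5.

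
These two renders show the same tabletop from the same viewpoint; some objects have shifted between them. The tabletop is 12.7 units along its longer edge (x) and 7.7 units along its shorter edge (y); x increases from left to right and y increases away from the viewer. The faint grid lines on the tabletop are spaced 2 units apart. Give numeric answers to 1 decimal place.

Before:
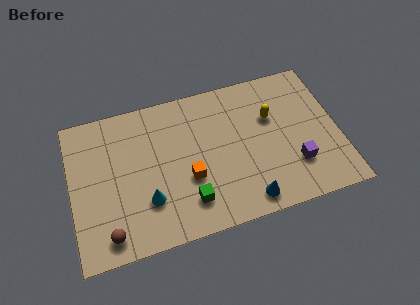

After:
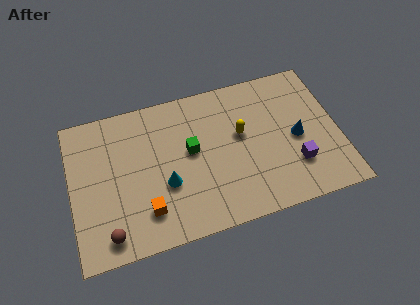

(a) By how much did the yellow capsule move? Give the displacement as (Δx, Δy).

(-1.5, -0.5)

From the two frames, the yellow capsule sits at roughly (9.6, 5.0) before and (8.1, 4.5) after.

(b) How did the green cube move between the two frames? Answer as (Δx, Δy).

(0.3, 2.6)

From the two frames, the green cube sits at roughly (5.4, 1.7) before and (5.7, 4.3) after.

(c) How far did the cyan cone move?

1.1

From (3.5, 2.3) to (4.4, 2.9), the cyan cone covered √(0.9² + 0.6²) ≈ 1.1 units.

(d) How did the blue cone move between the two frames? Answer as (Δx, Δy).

(2.6, 2.6)

From the two frames, the blue cone sits at roughly (8.1, 1.0) before and (10.7, 3.6) after.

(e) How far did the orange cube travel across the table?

2.4

From (5.5, 2.9) to (3.4, 1.8), the orange cube covered √(2.1² + 1.1²) ≈ 2.4 units.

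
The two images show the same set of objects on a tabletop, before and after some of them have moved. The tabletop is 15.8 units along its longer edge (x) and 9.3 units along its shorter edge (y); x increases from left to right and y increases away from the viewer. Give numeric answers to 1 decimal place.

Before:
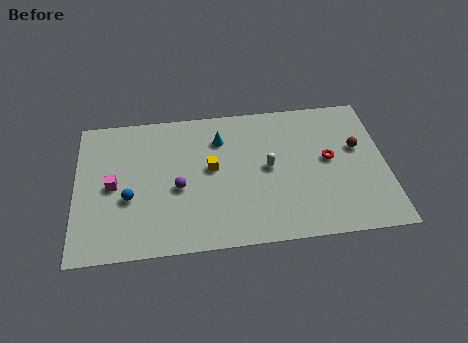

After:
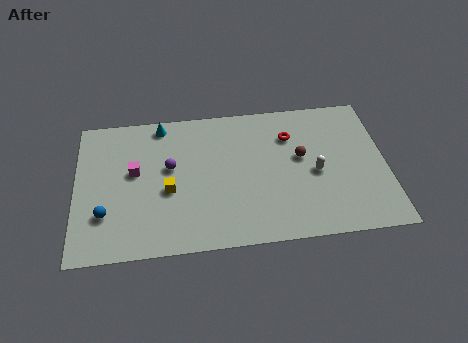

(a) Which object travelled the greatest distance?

the cyan cone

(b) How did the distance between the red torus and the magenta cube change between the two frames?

-2.9

Before: roughly 11.0 units apart; after: 8.1. That's 2.9 units closer together.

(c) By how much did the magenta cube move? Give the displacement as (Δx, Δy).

(1.1, 0.8)

From the two frames, the magenta cube sits at roughly (1.9, 4.5) before and (3.0, 5.3) after.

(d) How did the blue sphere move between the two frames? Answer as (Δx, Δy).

(-1.2, -0.9)

The blue sphere started near (2.7, 3.6) and ended near (1.5, 2.7).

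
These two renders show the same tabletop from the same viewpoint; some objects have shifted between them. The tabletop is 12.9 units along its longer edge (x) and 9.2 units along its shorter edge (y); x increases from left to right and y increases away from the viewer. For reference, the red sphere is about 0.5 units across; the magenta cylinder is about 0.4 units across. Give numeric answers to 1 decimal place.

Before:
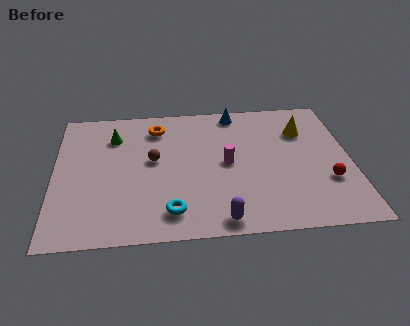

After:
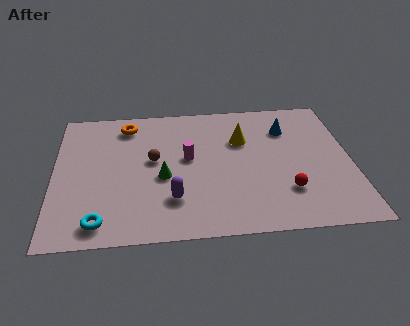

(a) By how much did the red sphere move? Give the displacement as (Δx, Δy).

(-1.8, -0.5)

The red sphere started near (11.8, 3.0) and ended near (10.0, 2.5).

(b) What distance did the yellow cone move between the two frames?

2.7

The yellow cone moved from about (10.9, 6.6) to (8.2, 6.2), a distance of √(2.7² + 0.4²) ≈ 2.7.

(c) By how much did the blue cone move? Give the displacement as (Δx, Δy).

(2.2, -1.4)

The blue cone was at about (8.0, 8.2) and moved to about (10.2, 6.8).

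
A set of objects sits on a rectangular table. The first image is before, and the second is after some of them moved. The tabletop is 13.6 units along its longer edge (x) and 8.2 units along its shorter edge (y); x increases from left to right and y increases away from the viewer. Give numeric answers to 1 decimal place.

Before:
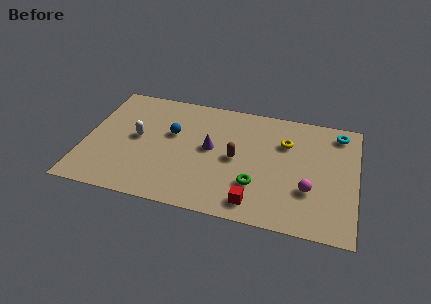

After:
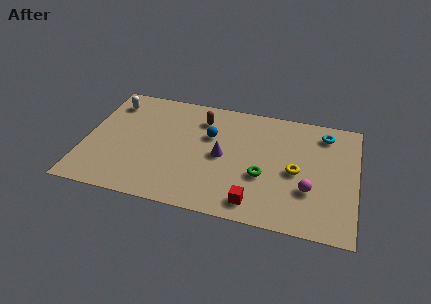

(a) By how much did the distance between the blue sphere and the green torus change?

-1.5

The distance was about 5.1 in the first image and 3.6 in the second, so they moved 1.5 units closer together.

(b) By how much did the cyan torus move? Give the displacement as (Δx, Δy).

(-0.7, -0.2)

From the two frames, the cyan torus sits at roughly (12.6, 7.0) before and (11.9, 6.8) after.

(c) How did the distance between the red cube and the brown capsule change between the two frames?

+3.0

They were about 3.0 units apart before and 6.0 after — 3.0 units further apart.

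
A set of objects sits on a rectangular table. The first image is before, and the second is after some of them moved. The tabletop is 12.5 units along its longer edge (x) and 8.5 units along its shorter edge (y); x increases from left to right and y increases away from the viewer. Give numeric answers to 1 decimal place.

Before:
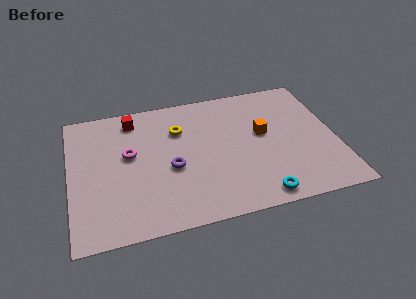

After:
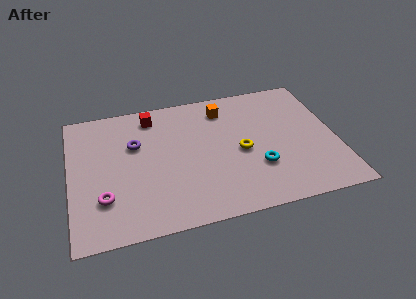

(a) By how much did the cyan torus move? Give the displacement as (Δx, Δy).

(0.1, 1.8)

From the two frames, the cyan torus sits at roughly (8.6, 0.9) before and (8.7, 2.7) after.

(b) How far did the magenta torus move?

2.8

From (2.8, 4.9) to (1.5, 2.4), the magenta torus covered √(1.3² + 2.5²) ≈ 2.8 units.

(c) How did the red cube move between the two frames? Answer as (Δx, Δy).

(0.9, 0.0)

The red cube started near (3.1, 7.2) and ended near (4.0, 7.2).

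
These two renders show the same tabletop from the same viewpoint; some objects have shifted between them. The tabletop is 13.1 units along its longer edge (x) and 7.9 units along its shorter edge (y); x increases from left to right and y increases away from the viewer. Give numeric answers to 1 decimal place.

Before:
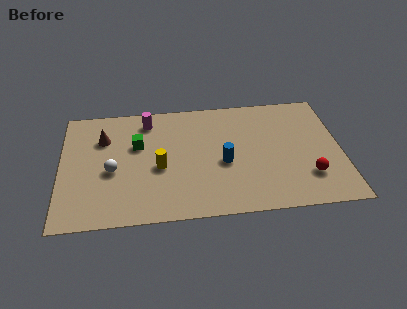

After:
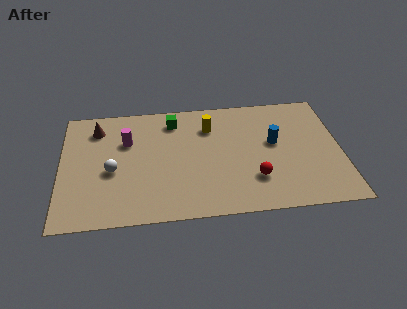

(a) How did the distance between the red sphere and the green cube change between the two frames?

-2.7

The distance was about 8.4 in the first image and 5.7 in the second, so they moved 2.7 units closer together.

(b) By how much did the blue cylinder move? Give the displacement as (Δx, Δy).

(2.4, 1.1)

The blue cylinder started near (7.6, 3.4) and ended near (10.0, 4.5).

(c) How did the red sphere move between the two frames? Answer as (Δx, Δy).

(-2.5, 0.1)

From the two frames, the red sphere sits at roughly (11.5, 2.1) before and (9.0, 2.2) after.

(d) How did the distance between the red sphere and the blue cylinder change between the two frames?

-1.6

The distance was about 4.1 in the first image and 2.5 in the second, so they moved 1.6 units closer together.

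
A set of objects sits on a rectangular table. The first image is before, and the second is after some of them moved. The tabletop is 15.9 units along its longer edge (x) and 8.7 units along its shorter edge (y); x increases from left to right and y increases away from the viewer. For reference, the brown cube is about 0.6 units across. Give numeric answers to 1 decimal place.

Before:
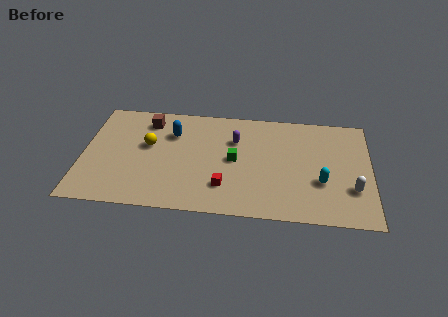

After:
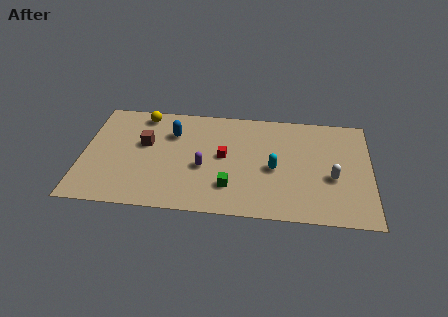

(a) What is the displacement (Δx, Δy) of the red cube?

(-0.1, 2.4)

From the two frames, the red cube sits at roughly (7.9, 2.2) before and (7.8, 4.6) after.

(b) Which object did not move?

the blue capsule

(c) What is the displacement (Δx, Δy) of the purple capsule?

(-1.7, -2.4)

The purple capsule was at about (8.4, 6.0) and moved to about (6.7, 3.6).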